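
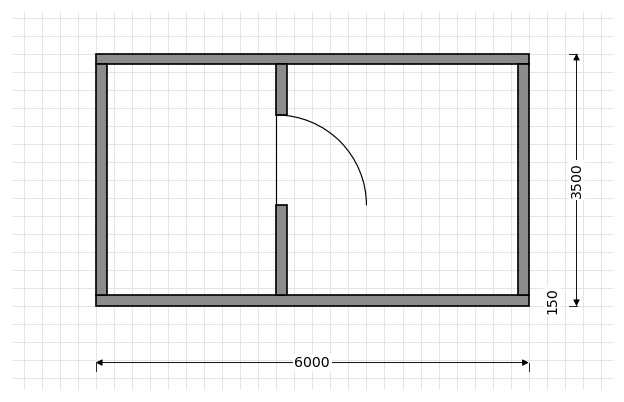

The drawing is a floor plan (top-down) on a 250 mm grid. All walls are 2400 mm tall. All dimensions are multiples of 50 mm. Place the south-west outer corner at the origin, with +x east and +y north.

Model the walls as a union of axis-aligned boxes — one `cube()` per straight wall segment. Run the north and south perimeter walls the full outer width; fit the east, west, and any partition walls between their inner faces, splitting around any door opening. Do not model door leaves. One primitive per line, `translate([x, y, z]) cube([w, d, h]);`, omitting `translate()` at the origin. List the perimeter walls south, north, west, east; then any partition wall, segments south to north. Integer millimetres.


cube([6000, 150, 2400]);
translate([0, 3350, 0]) cube([6000, 150, 2400]);
translate([0, 150, 0]) cube([150, 3200, 2400]);
translate([5850, 150, 0]) cube([150, 3200, 2400]);
translate([2500, 150, 0]) cube([150, 1250, 2400]);
translate([2500, 2650, 0]) cube([150, 700, 2400]);


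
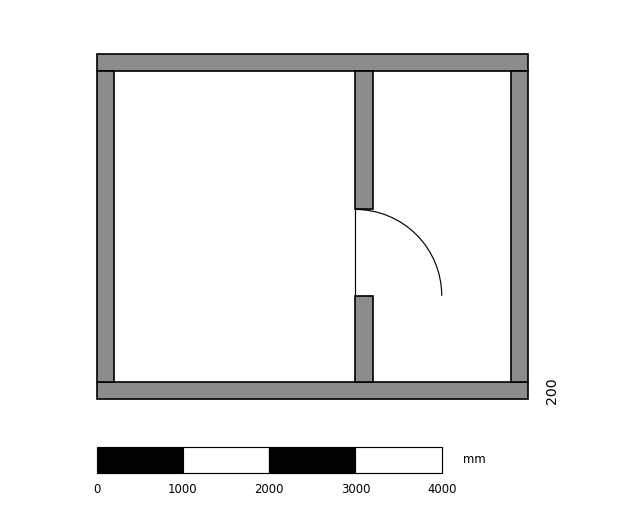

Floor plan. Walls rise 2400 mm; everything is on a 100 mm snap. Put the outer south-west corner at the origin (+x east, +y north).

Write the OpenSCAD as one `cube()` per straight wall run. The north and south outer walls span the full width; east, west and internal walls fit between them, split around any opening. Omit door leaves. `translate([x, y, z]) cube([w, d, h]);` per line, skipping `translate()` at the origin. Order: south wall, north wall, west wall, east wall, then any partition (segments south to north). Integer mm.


cube([5000, 200, 2400]);
translate([0, 3800, 0]) cube([5000, 200, 2400]);
translate([0, 200, 0]) cube([200, 3600, 2400]);
translate([4800, 200, 0]) cube([200, 3600, 2400]);
translate([3000, 200, 0]) cube([200, 1000, 2400]);
translate([3000, 2200, 0]) cube([200, 1600, 2400]);


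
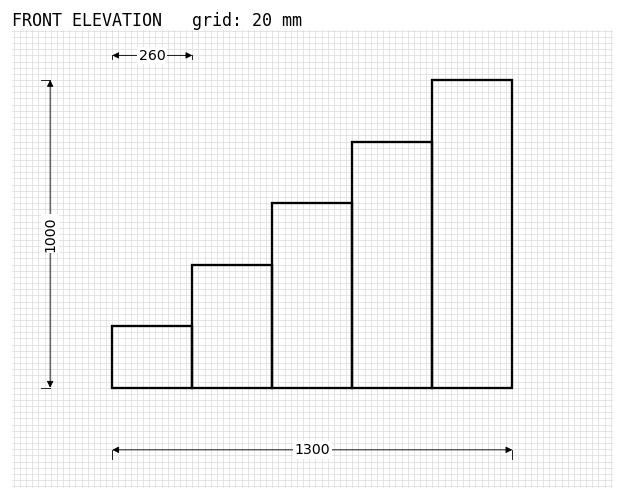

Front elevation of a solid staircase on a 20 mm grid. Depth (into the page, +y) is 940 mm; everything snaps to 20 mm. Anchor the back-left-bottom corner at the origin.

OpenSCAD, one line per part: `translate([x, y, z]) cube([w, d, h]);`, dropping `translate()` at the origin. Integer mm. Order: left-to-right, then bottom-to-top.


cube([260, 940, 200]);
translate([260, 0, 0]) cube([260, 940, 400]);
translate([520, 0, 0]) cube([260, 940, 600]);
translate([780, 0, 0]) cube([260, 940, 800]);
translate([1040, 0, 0]) cube([260, 940, 1000]);


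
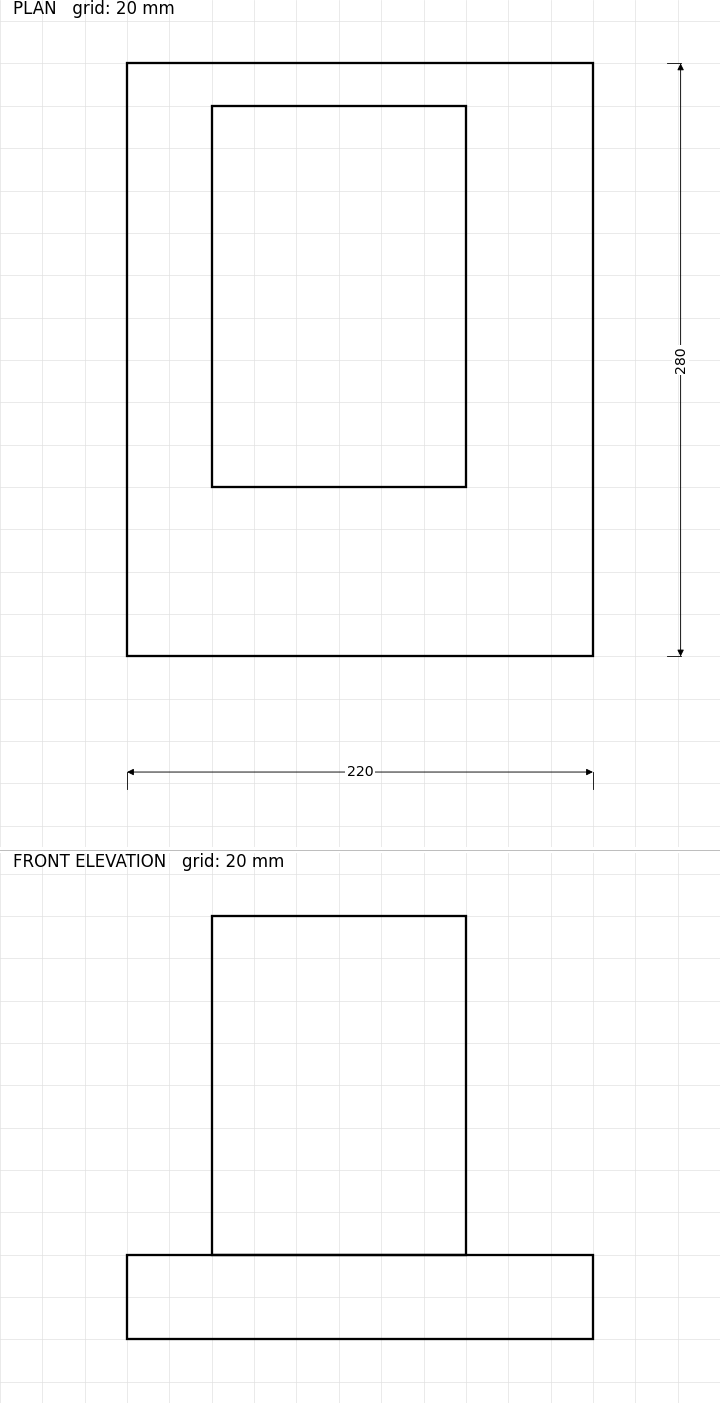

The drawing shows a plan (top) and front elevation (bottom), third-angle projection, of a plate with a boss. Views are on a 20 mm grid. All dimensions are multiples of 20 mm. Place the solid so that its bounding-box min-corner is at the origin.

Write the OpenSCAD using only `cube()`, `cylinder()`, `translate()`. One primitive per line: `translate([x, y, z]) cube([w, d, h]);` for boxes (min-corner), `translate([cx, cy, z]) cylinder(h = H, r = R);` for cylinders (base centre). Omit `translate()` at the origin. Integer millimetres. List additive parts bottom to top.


cube([220, 280, 40]);
translate([40, 80, 40]) cube([120, 180, 160]);


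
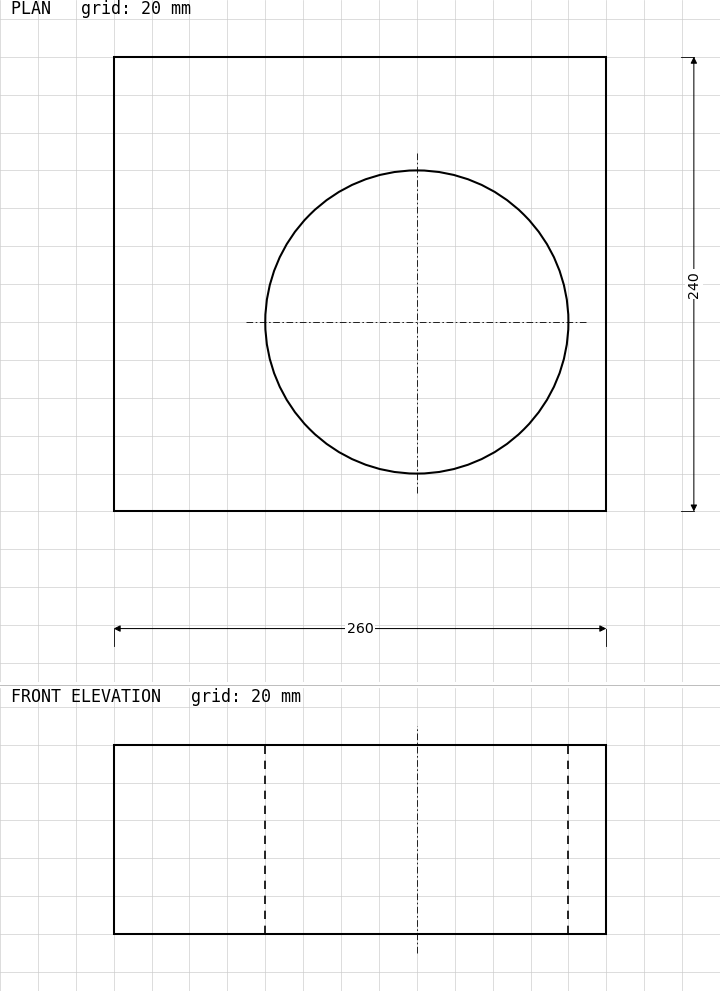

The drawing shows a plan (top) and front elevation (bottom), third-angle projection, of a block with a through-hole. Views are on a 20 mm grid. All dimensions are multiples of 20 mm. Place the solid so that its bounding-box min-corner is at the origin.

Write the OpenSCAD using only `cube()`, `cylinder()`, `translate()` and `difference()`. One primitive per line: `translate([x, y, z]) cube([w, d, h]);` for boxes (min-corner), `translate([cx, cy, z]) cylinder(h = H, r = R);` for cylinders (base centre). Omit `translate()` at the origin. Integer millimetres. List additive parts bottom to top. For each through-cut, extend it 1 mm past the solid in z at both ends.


difference() {
  cube([260, 240, 100]);
  translate([160, 100, -1]) cylinder(h = 102, r = 80);
}


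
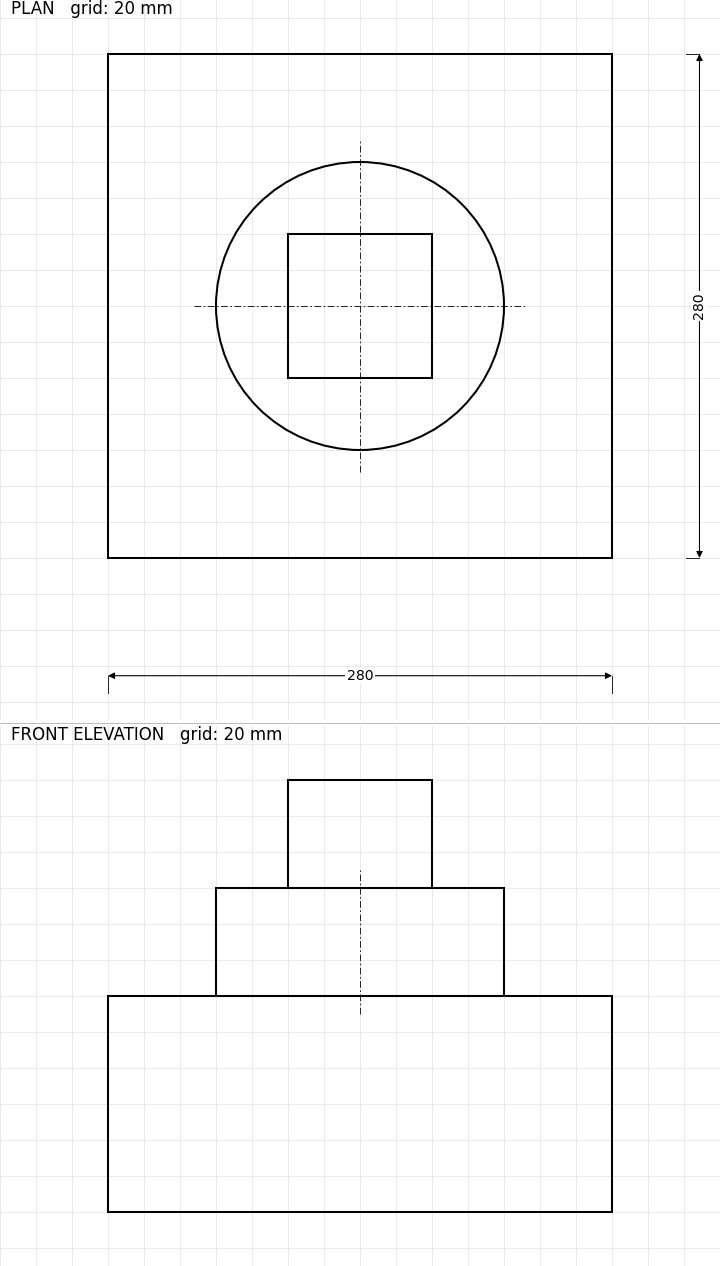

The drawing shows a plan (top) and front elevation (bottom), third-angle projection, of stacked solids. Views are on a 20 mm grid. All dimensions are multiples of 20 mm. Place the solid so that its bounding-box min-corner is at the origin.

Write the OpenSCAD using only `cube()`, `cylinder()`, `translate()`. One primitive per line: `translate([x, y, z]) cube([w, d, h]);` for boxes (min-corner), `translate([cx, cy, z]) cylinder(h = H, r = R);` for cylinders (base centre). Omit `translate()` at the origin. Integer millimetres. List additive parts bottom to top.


cube([280, 280, 120]);
translate([140, 140, 120]) cylinder(h = 60, r = 80);
translate([100, 100, 180]) cube([80, 80, 60]);


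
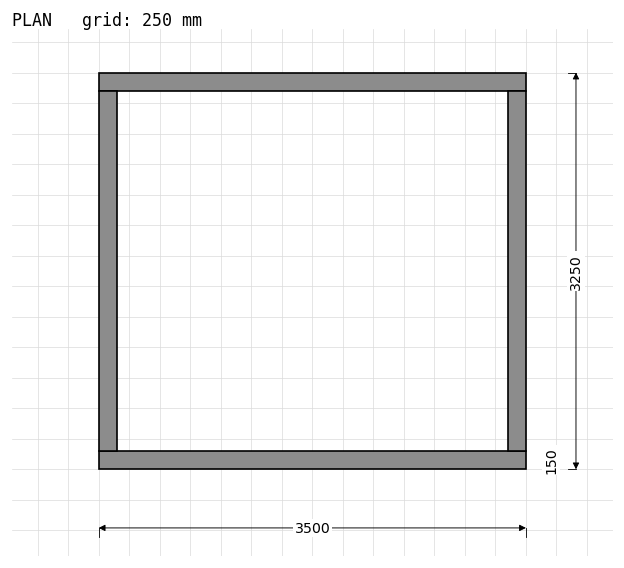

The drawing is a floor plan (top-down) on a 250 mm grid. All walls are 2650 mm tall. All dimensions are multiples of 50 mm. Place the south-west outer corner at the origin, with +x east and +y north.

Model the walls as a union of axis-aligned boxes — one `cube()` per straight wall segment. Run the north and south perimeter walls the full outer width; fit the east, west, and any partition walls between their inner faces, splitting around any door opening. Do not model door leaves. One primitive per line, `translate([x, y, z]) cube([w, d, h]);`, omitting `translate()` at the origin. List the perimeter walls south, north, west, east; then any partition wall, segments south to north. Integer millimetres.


cube([3500, 150, 2650]);
translate([0, 3100, 0]) cube([3500, 150, 2650]);
translate([0, 150, 0]) cube([150, 2950, 2650]);
translate([3350, 150, 0]) cube([150, 2950, 2650]);


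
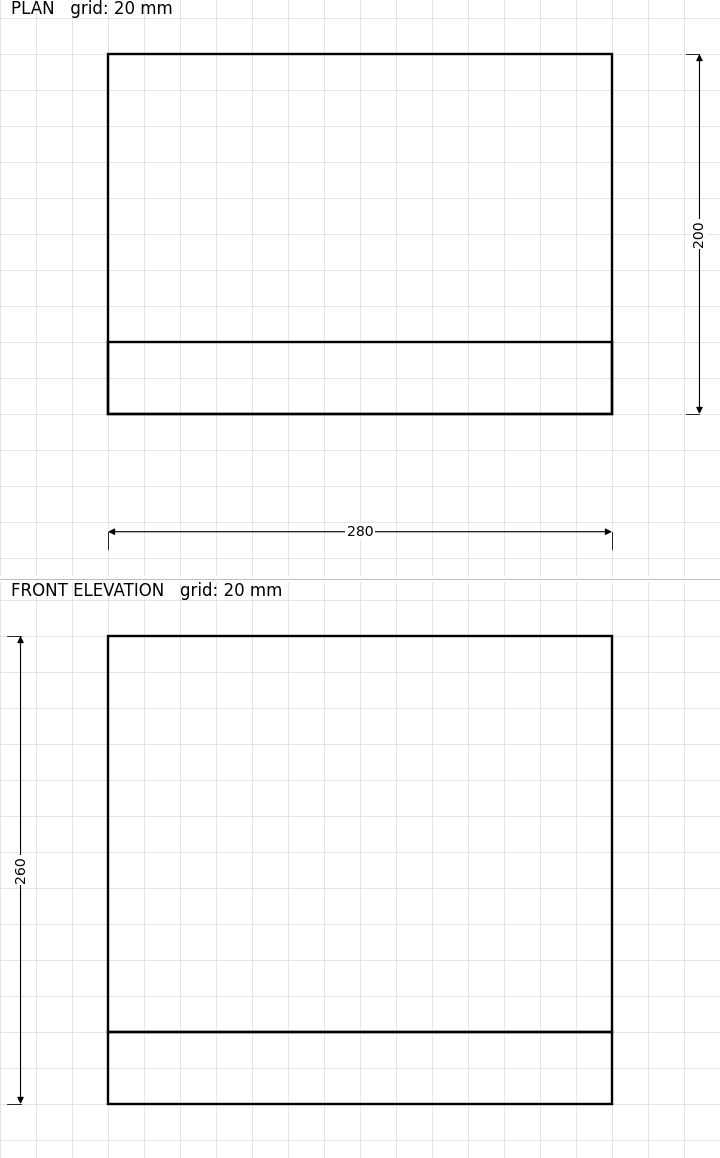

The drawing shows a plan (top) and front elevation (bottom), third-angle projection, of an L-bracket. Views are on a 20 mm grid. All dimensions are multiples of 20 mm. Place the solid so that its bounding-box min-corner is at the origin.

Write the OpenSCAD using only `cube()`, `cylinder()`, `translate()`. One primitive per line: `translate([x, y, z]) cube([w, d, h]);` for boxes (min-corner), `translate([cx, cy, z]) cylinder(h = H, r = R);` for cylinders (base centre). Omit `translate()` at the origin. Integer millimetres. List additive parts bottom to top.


cube([280, 200, 40]);
translate([0, 0, 40]) cube([280, 40, 220]);


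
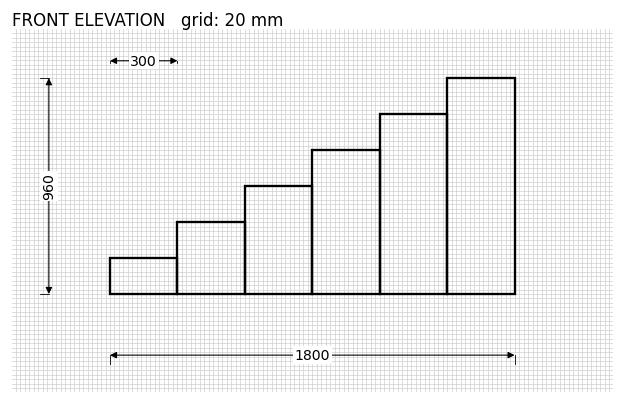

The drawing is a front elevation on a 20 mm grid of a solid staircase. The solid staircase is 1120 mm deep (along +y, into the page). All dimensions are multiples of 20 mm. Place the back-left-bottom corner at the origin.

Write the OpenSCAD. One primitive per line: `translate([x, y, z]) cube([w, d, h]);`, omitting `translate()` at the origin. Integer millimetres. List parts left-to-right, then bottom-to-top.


cube([300, 1120, 160]);
translate([300, 0, 0]) cube([300, 1120, 320]);
translate([600, 0, 0]) cube([300, 1120, 480]);
translate([900, 0, 0]) cube([300, 1120, 640]);
translate([1200, 0, 0]) cube([300, 1120, 800]);
translate([1500, 0, 0]) cube([300, 1120, 960]);


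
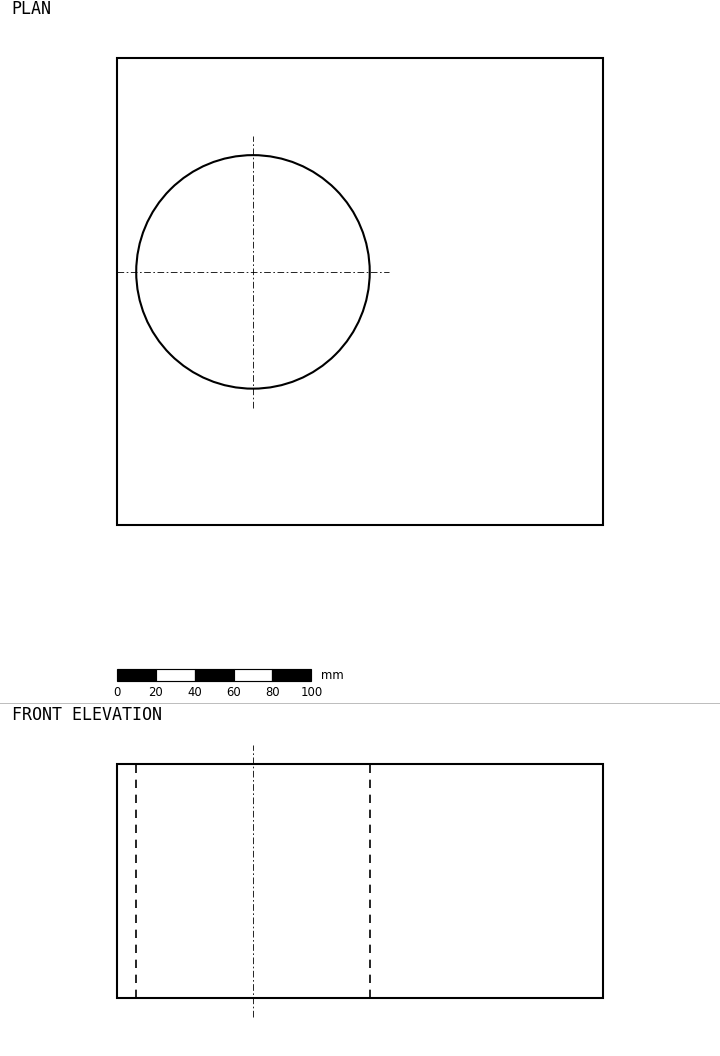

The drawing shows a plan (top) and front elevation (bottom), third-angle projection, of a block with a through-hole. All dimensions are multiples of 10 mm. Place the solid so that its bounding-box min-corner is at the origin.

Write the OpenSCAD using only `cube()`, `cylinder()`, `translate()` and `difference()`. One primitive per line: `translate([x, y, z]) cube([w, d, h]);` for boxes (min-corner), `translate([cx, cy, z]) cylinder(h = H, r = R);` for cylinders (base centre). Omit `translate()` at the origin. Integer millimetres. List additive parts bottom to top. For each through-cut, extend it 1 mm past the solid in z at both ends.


difference() {
  cube([250, 240, 120]);
  translate([70, 130, -1]) cylinder(h = 122, r = 60);
}


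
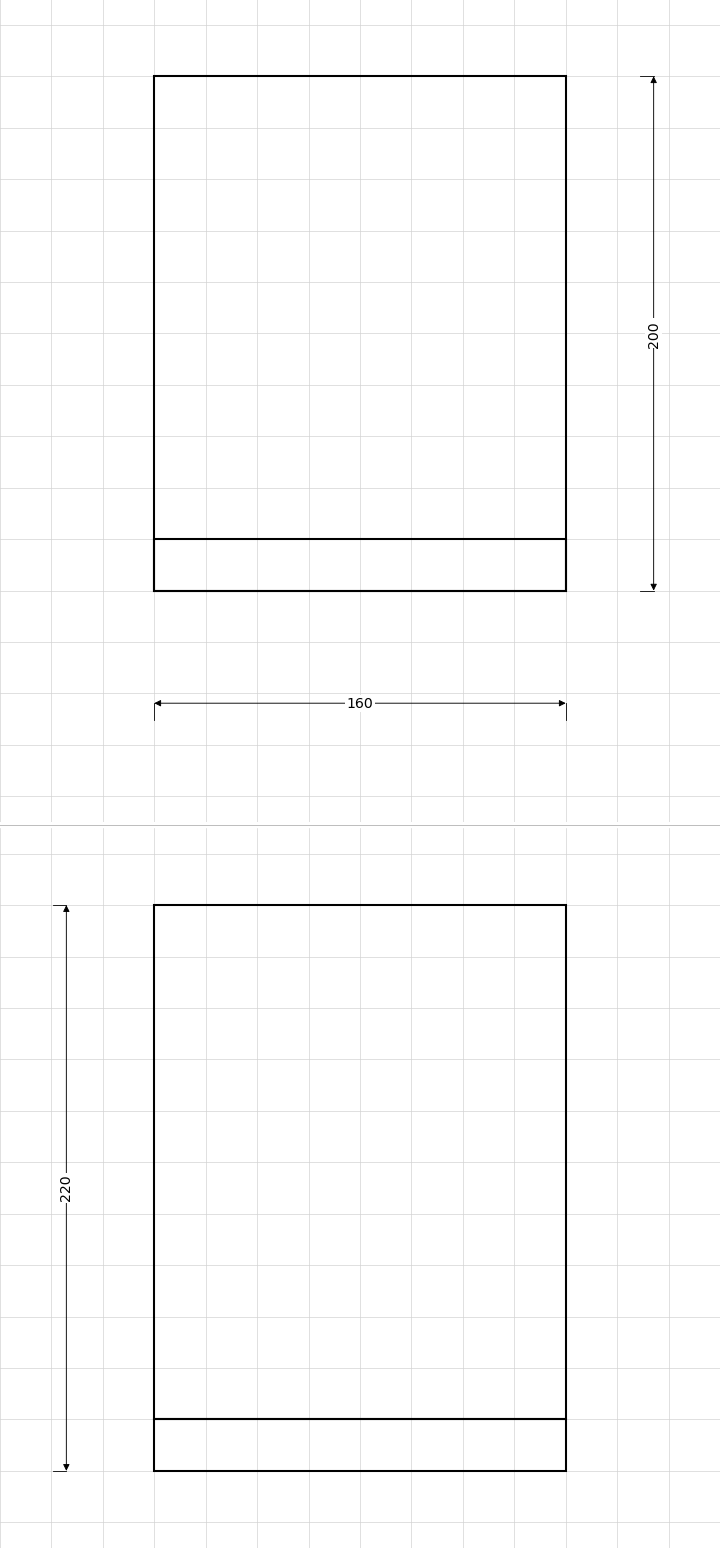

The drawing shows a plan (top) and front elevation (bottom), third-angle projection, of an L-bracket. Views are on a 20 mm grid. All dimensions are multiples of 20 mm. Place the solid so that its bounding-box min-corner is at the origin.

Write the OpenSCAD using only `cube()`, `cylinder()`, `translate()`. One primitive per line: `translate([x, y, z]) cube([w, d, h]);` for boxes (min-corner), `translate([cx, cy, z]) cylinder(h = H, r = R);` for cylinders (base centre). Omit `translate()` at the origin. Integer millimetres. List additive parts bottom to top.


cube([160, 200, 20]);
translate([0, 0, 20]) cube([160, 20, 200]);


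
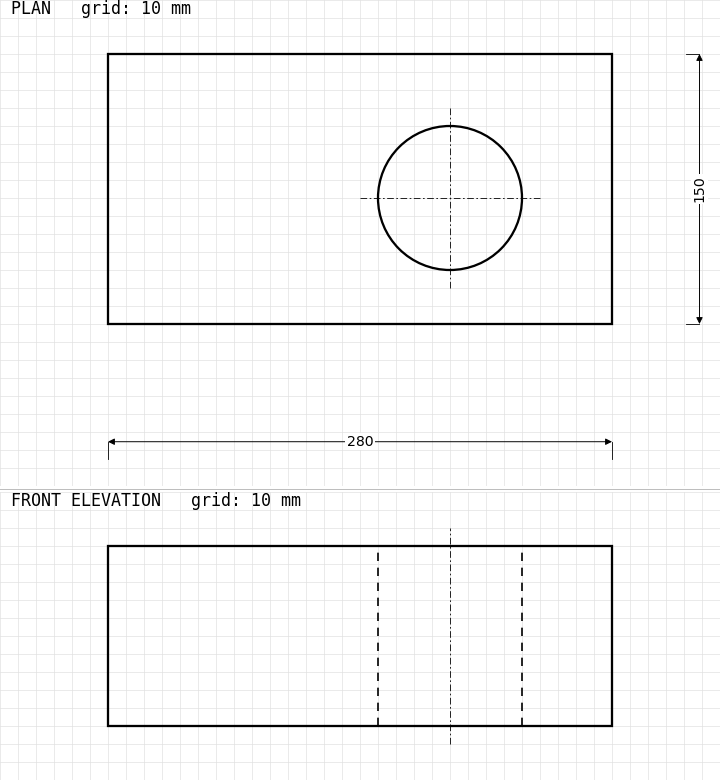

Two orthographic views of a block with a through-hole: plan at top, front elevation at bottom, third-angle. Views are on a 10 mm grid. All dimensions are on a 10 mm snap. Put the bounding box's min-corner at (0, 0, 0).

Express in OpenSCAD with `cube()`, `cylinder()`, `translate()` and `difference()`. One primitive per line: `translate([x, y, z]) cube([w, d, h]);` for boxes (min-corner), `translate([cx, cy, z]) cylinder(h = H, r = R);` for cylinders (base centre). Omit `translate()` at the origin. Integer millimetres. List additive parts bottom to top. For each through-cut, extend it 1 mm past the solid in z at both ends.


difference() {
  cube([280, 150, 100]);
  translate([190, 70, -1]) cylinder(h = 102, r = 40);
}


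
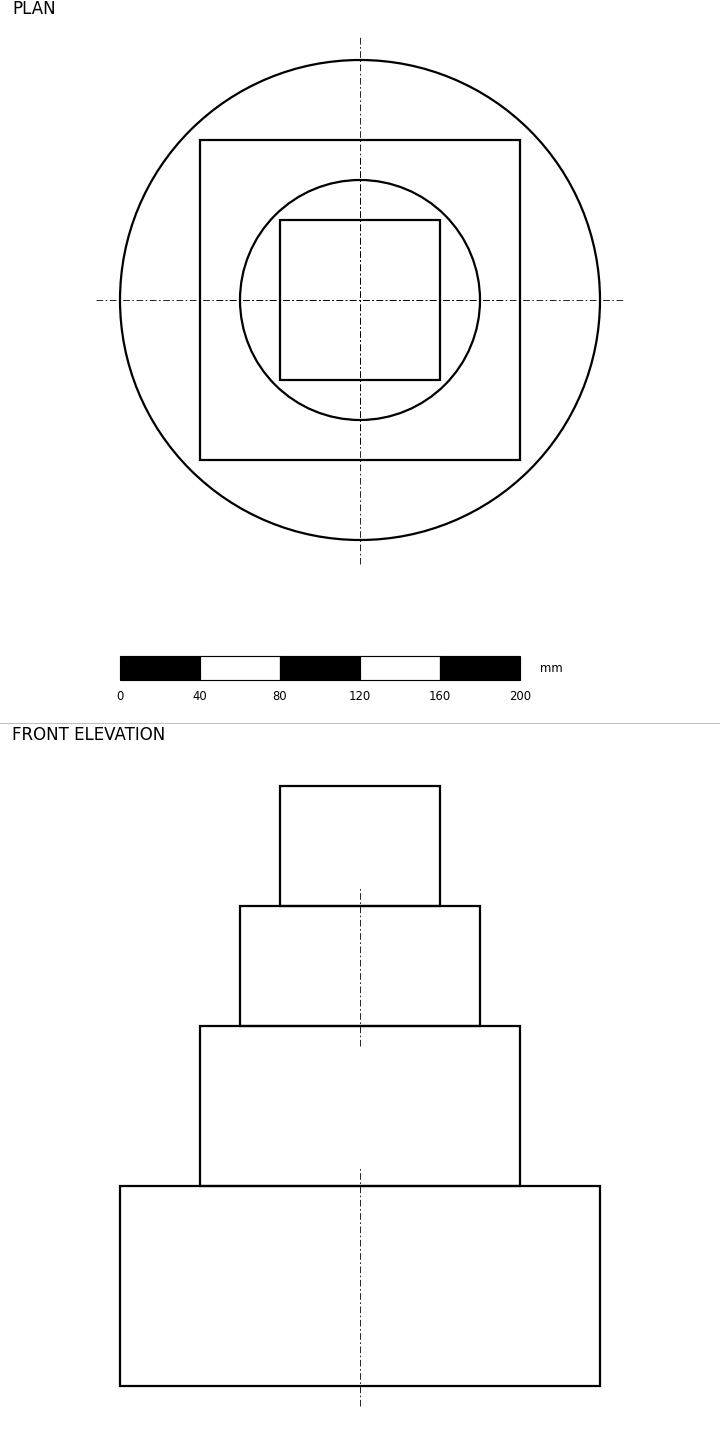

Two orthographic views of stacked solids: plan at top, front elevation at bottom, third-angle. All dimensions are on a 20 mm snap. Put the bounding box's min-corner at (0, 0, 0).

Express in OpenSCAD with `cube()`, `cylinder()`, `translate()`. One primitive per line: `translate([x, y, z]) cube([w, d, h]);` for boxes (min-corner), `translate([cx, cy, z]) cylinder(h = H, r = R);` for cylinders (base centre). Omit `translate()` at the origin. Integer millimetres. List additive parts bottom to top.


translate([120, 120, 0]) cylinder(h = 100, r = 120);
translate([40, 40, 100]) cube([160, 160, 80]);
translate([120, 120, 180]) cylinder(h = 60, r = 60);
translate([80, 80, 240]) cube([80, 80, 60]);


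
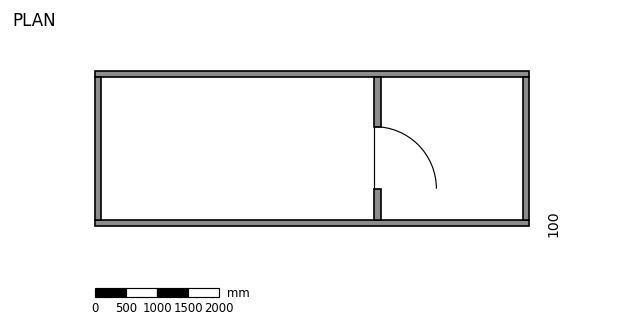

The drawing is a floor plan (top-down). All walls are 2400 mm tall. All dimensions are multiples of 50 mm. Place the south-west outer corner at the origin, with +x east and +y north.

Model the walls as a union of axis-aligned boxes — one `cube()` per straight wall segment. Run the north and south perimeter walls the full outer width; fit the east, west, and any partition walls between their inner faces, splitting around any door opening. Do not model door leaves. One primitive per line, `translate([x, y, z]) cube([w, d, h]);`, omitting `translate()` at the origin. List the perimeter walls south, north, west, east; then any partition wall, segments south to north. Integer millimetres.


cube([7000, 100, 2400]);
translate([0, 2400, 0]) cube([7000, 100, 2400]);
translate([0, 100, 0]) cube([100, 2300, 2400]);
translate([6900, 100, 0]) cube([100, 2300, 2400]);
translate([4500, 100, 0]) cube([100, 500, 2400]);
translate([4500, 1600, 0]) cube([100, 800, 2400]);


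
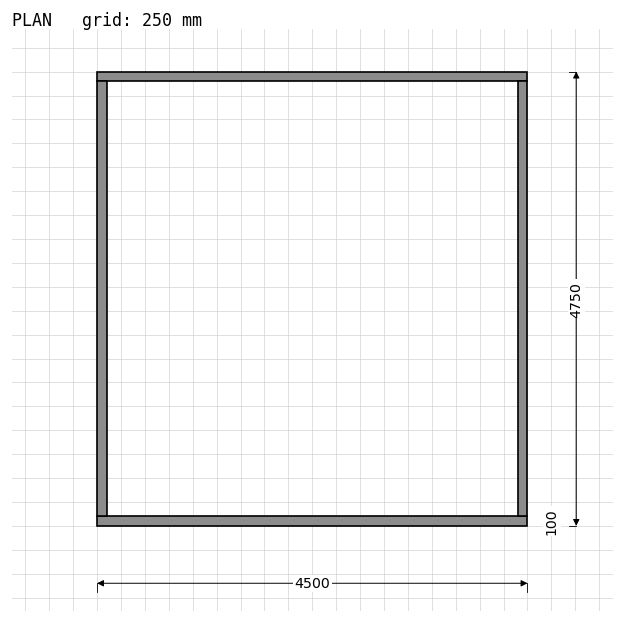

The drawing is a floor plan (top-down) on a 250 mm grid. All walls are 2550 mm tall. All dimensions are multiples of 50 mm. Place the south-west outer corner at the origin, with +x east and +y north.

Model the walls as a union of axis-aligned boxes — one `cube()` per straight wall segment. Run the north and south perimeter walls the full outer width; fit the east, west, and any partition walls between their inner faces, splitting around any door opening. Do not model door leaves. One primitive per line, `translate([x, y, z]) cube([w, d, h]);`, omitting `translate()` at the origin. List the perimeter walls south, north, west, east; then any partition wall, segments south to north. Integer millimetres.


cube([4500, 100, 2550]);
translate([0, 4650, 0]) cube([4500, 100, 2550]);
translate([0, 100, 0]) cube([100, 4550, 2550]);
translate([4400, 100, 0]) cube([100, 4550, 2550]);


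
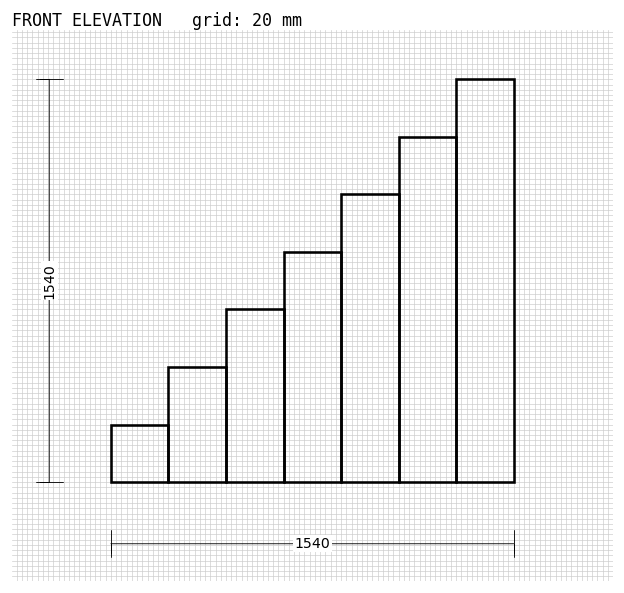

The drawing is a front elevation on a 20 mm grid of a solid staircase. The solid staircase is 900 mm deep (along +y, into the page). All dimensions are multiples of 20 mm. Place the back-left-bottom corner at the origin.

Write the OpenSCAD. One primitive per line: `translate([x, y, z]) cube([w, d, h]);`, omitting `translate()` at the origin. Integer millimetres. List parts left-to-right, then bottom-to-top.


cube([220, 900, 220]);
translate([220, 0, 0]) cube([220, 900, 440]);
translate([440, 0, 0]) cube([220, 900, 660]);
translate([660, 0, 0]) cube([220, 900, 880]);
translate([880, 0, 0]) cube([220, 900, 1100]);
translate([1100, 0, 0]) cube([220, 900, 1320]);
translate([1320, 0, 0]) cube([220, 900, 1540]);


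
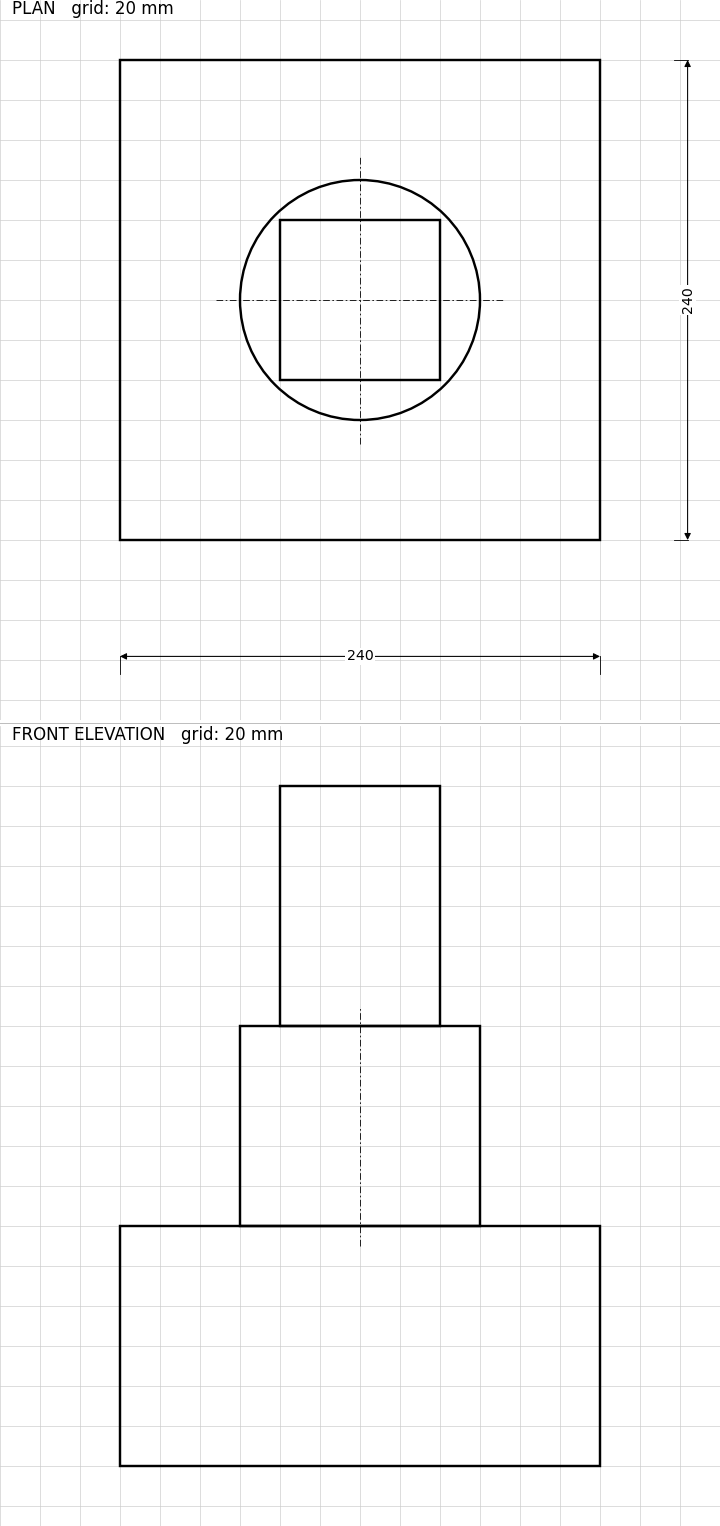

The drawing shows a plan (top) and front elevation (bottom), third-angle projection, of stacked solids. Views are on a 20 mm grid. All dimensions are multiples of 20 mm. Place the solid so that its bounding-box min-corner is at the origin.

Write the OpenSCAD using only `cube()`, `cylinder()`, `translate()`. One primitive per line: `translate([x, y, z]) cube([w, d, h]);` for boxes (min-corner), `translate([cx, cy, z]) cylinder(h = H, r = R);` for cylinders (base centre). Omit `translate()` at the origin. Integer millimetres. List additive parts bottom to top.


cube([240, 240, 120]);
translate([120, 120, 120]) cylinder(h = 100, r = 60);
translate([80, 80, 220]) cube([80, 80, 120]);


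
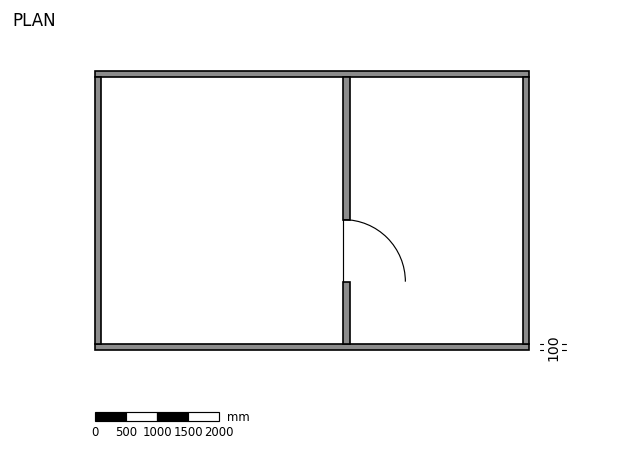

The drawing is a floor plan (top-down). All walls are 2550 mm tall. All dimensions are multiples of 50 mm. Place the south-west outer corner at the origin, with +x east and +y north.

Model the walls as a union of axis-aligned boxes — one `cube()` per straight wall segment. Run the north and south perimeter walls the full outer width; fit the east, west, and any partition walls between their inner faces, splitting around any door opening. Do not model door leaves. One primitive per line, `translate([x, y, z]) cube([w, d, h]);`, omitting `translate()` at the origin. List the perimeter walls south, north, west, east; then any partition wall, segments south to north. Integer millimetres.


cube([7000, 100, 2550]);
translate([0, 4400, 0]) cube([7000, 100, 2550]);
translate([0, 100, 0]) cube([100, 4300, 2550]);
translate([6900, 100, 0]) cube([100, 4300, 2550]);
translate([4000, 100, 0]) cube([100, 1000, 2550]);
translate([4000, 2100, 0]) cube([100, 2300, 2550]);


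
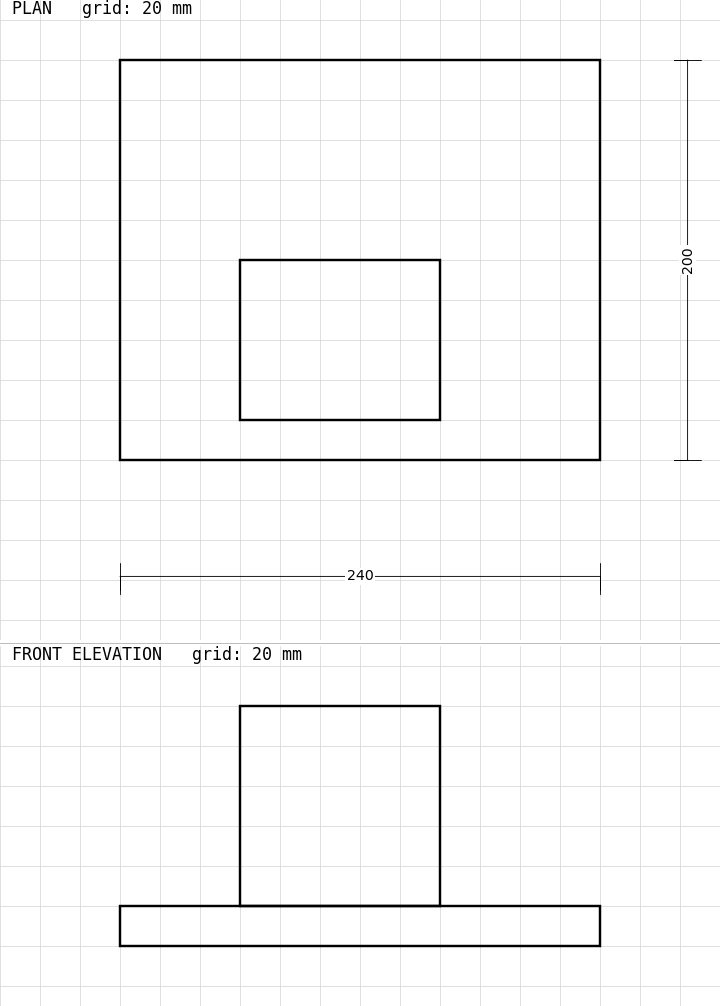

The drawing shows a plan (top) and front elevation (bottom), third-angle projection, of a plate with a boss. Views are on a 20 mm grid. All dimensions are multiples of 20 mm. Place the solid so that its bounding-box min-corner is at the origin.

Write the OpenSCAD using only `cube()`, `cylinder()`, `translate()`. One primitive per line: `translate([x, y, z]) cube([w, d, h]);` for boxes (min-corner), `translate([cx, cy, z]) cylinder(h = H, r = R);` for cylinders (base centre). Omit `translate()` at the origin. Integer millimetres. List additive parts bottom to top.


cube([240, 200, 20]);
translate([60, 20, 20]) cube([100, 80, 100]);


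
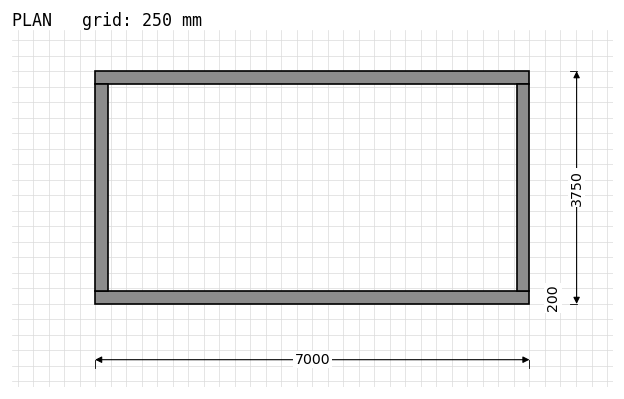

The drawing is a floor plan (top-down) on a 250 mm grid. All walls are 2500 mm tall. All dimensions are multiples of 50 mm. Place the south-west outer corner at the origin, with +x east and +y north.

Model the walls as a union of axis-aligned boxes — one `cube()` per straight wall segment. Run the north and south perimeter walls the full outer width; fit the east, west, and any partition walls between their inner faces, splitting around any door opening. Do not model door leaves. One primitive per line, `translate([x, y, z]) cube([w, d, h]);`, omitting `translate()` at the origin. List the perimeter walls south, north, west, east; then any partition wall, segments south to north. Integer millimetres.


cube([7000, 200, 2500]);
translate([0, 3550, 0]) cube([7000, 200, 2500]);
translate([0, 200, 0]) cube([200, 3350, 2500]);
translate([6800, 200, 0]) cube([200, 3350, 2500]);


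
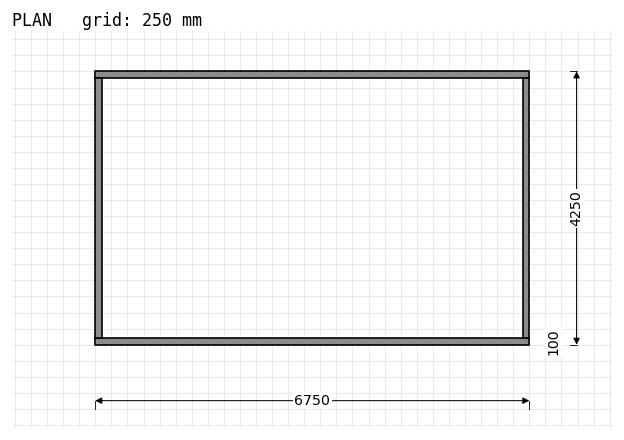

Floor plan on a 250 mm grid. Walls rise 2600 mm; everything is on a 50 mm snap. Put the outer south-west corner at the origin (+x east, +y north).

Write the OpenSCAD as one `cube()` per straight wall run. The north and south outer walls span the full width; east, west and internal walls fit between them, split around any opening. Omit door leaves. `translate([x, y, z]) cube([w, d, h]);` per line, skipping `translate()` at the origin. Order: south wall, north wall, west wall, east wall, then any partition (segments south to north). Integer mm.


cube([6750, 100, 2600]);
translate([0, 4150, 0]) cube([6750, 100, 2600]);
translate([0, 100, 0]) cube([100, 4050, 2600]);
translate([6650, 100, 0]) cube([100, 4050, 2600]);


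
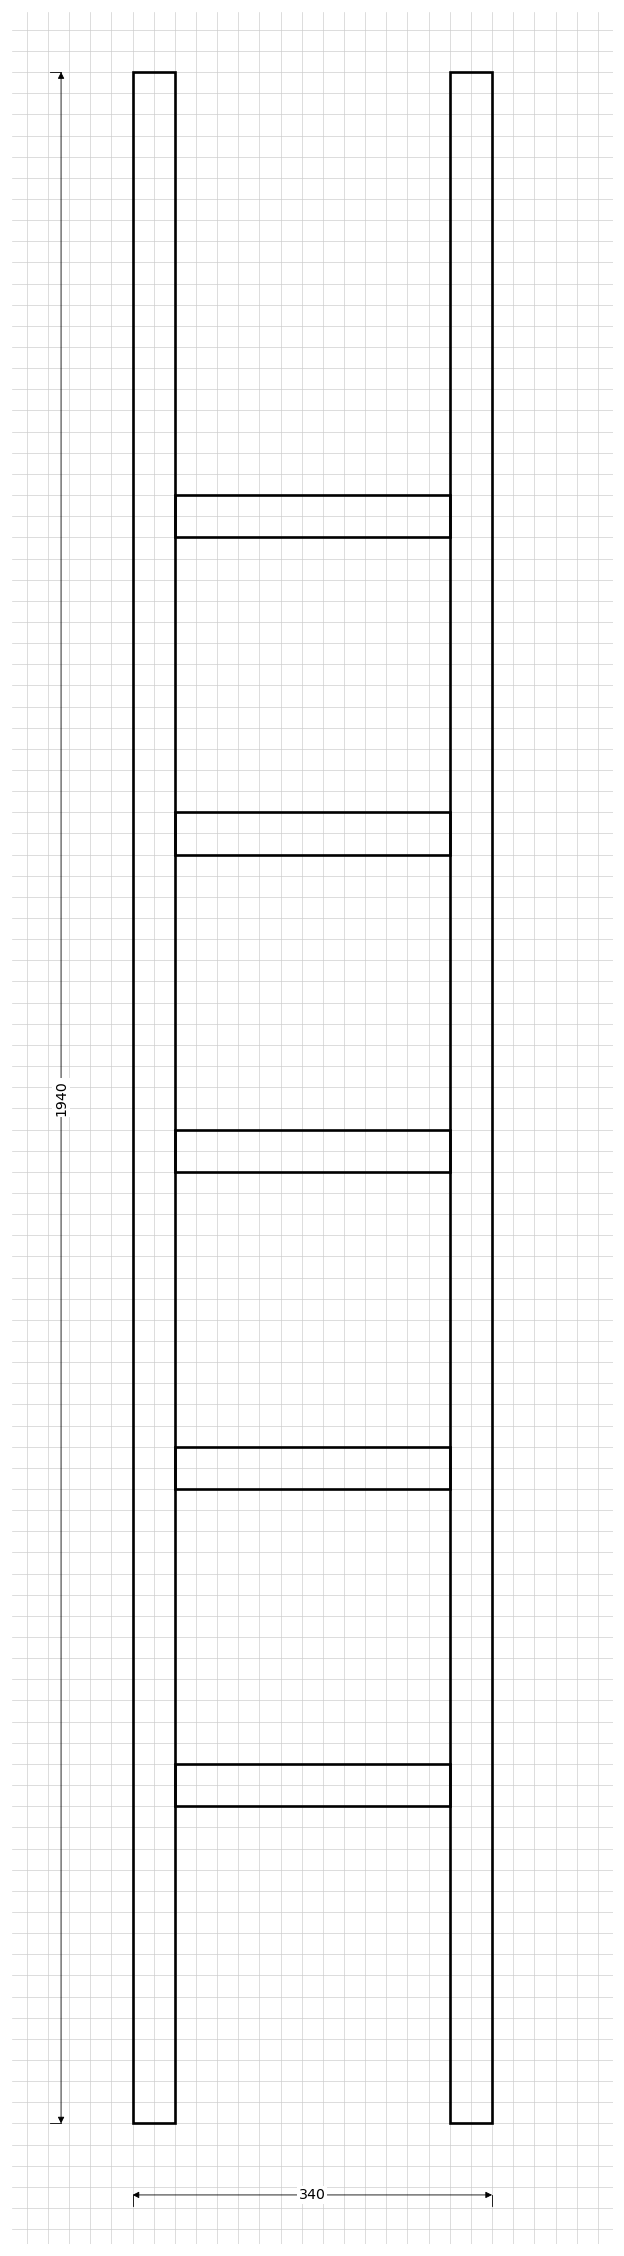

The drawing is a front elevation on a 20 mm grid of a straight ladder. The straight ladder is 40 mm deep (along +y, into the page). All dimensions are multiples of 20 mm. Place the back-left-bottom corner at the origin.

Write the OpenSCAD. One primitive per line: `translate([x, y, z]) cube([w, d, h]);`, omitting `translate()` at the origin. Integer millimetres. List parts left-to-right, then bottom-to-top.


cube([40, 40, 1940]);
translate([40, 0, 300]) cube([260, 40, 40]);
translate([40, 0, 600]) cube([260, 40, 40]);
translate([40, 0, 900]) cube([260, 40, 40]);
translate([40, 0, 1200]) cube([260, 40, 40]);
translate([40, 0, 1500]) cube([260, 40, 40]);
translate([300, 0, 0]) cube([40, 40, 1940]);


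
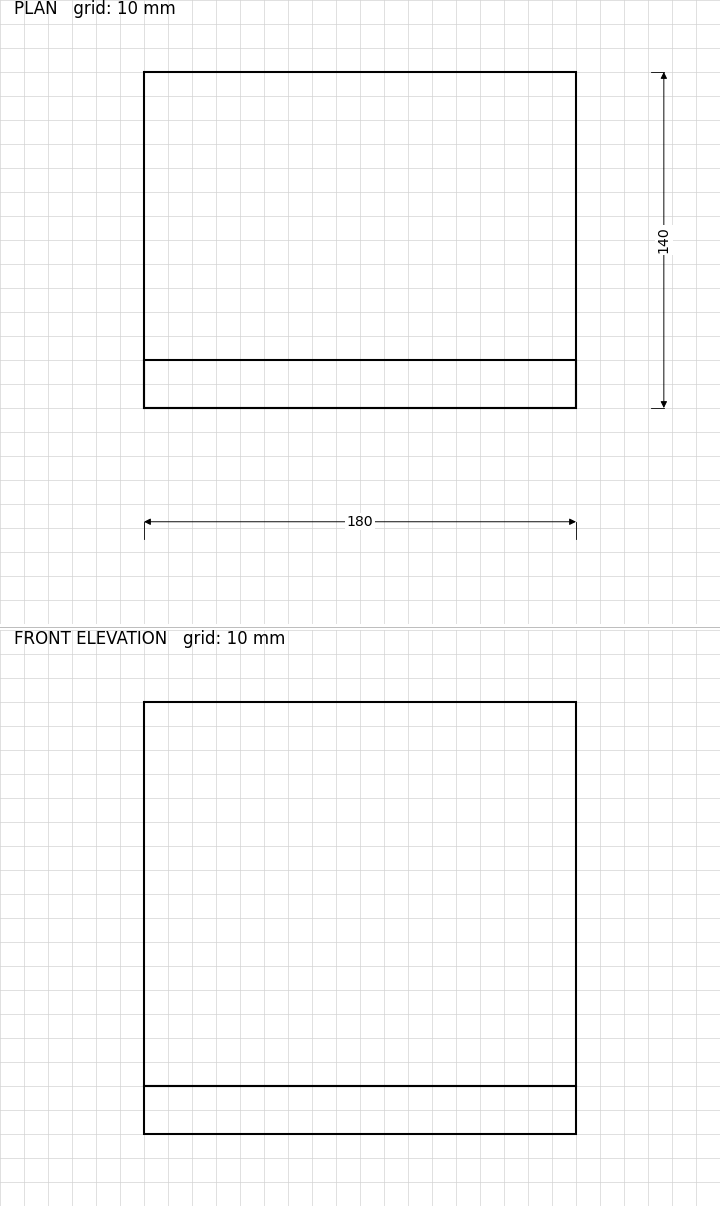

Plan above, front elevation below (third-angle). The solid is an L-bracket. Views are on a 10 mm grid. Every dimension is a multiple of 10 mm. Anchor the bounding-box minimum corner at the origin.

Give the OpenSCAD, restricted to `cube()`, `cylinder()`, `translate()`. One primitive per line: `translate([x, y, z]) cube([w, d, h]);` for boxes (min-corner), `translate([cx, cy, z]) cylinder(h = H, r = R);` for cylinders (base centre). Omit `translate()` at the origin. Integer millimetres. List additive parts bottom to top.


cube([180, 140, 20]);
translate([0, 0, 20]) cube([180, 20, 160]);


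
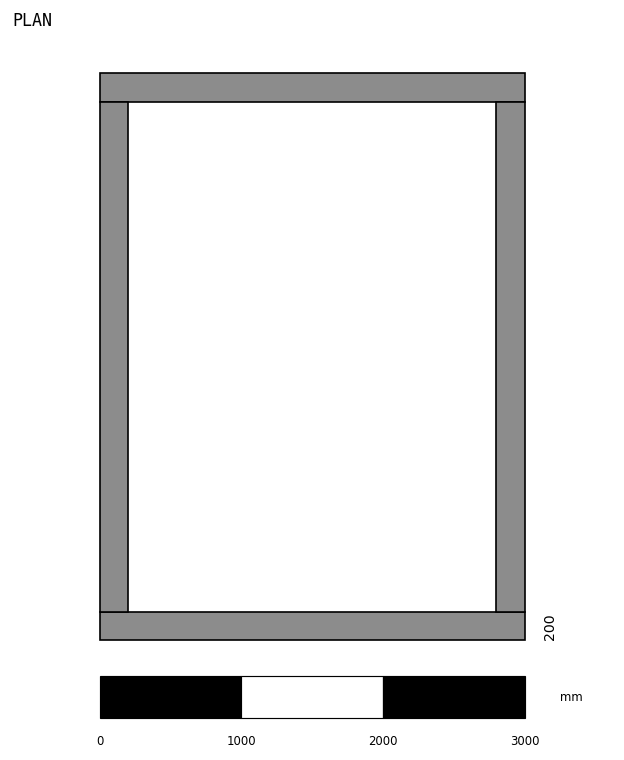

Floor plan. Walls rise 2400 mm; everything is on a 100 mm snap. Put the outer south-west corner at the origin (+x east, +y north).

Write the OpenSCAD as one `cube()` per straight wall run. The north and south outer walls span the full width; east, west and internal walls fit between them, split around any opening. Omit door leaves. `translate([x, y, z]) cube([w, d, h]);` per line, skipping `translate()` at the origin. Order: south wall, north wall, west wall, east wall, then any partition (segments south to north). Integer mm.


cube([3000, 200, 2400]);
translate([0, 3800, 0]) cube([3000, 200, 2400]);
translate([0, 200, 0]) cube([200, 3600, 2400]);
translate([2800, 200, 0]) cube([200, 3600, 2400]);


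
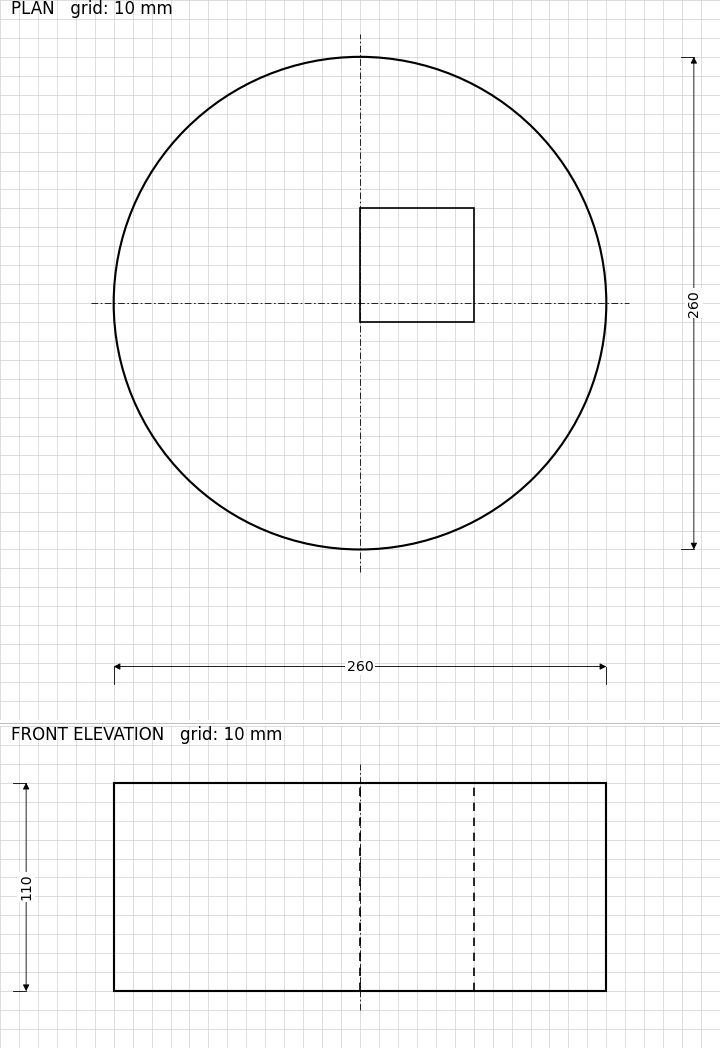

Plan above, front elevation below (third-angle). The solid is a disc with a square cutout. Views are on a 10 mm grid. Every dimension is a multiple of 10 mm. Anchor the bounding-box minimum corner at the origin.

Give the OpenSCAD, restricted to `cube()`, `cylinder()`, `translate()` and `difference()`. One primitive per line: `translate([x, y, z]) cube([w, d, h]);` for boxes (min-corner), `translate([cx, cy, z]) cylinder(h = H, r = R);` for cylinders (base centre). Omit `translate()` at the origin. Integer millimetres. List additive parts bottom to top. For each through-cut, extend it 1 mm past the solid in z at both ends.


difference() {
  translate([130, 130, 0]) cylinder(h = 110, r = 130);
  translate([130, 120, -1]) cube([60, 60, 112]);
}


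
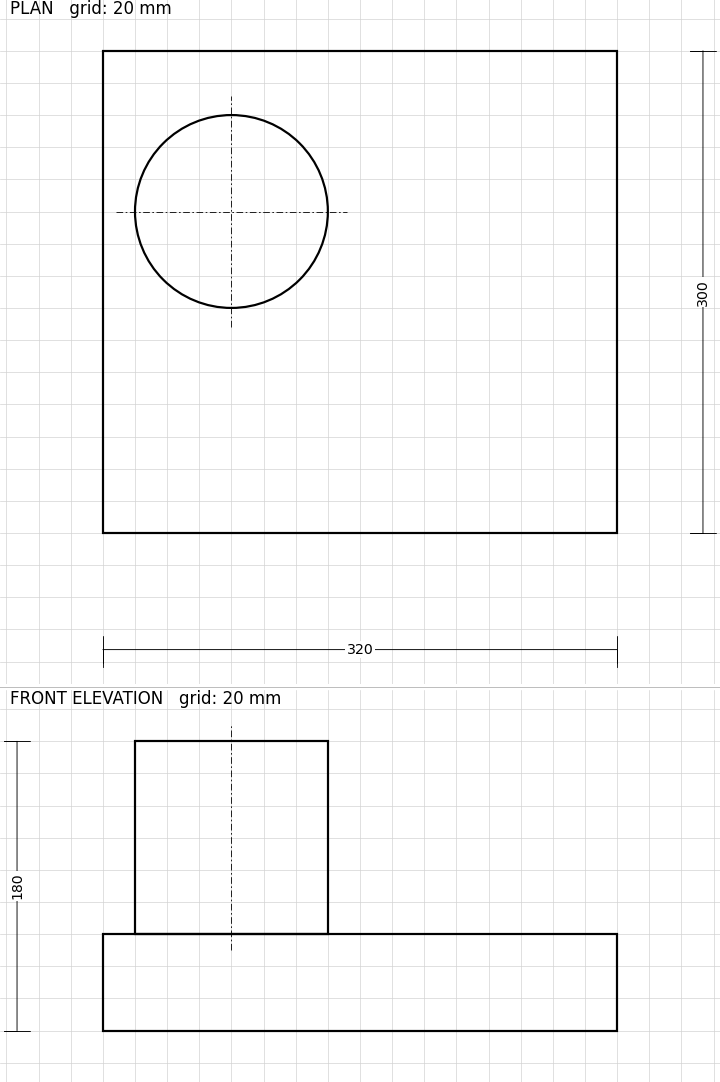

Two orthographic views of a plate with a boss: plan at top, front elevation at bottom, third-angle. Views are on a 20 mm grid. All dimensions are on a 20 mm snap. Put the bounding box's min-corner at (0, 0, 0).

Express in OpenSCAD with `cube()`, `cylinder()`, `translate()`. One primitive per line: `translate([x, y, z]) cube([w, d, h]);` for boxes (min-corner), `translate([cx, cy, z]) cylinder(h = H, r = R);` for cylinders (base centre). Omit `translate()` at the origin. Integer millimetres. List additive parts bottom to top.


cube([320, 300, 60]);
translate([80, 200, 60]) cylinder(h = 120, r = 60);


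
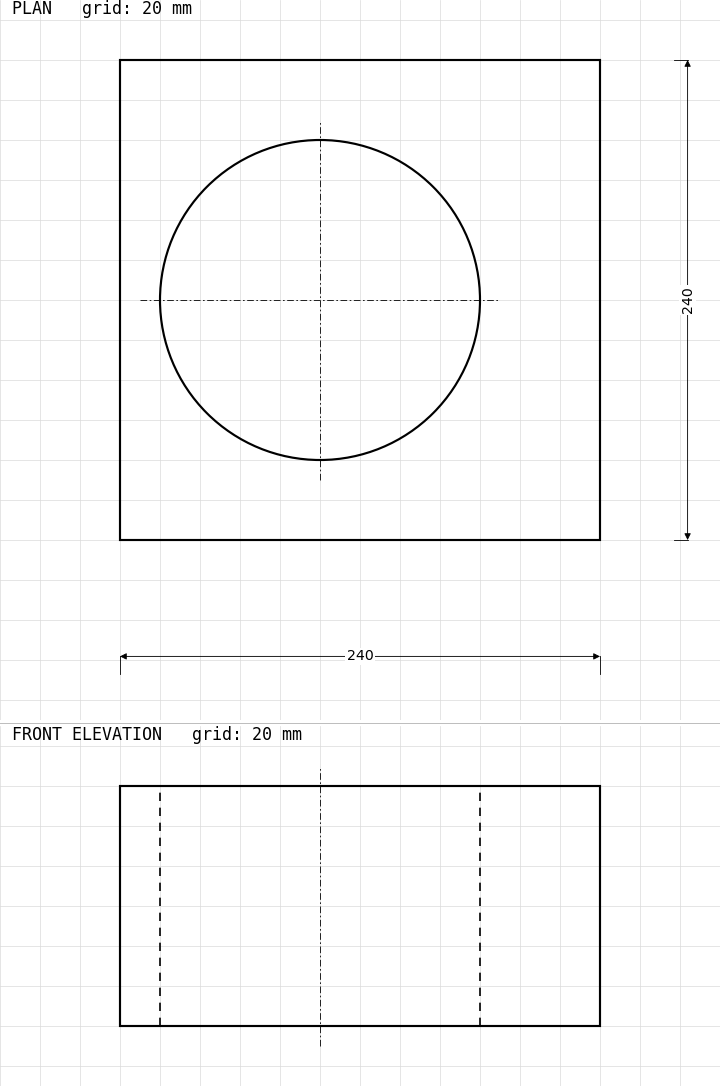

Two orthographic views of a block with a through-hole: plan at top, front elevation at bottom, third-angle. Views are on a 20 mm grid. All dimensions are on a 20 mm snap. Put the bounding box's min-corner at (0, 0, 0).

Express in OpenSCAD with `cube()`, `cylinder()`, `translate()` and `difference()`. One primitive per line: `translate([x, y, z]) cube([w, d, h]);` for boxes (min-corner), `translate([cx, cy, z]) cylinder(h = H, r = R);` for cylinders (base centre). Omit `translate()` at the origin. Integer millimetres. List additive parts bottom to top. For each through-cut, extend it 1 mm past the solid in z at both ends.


difference() {
  cube([240, 240, 120]);
  translate([100, 120, -1]) cylinder(h = 122, r = 80);
}


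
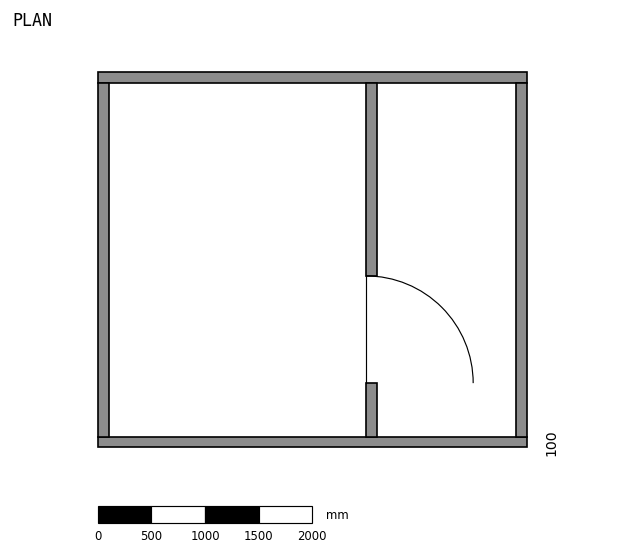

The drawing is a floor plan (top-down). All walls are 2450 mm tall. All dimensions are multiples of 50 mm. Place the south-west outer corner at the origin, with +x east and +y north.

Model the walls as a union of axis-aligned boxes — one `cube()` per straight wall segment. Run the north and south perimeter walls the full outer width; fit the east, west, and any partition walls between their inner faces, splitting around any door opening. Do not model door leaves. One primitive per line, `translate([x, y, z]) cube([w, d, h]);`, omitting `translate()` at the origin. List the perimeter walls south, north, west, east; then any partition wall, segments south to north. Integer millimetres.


cube([4000, 100, 2450]);
translate([0, 3400, 0]) cube([4000, 100, 2450]);
translate([0, 100, 0]) cube([100, 3300, 2450]);
translate([3900, 100, 0]) cube([100, 3300, 2450]);
translate([2500, 100, 0]) cube([100, 500, 2450]);
translate([2500, 1600, 0]) cube([100, 1800, 2450]);


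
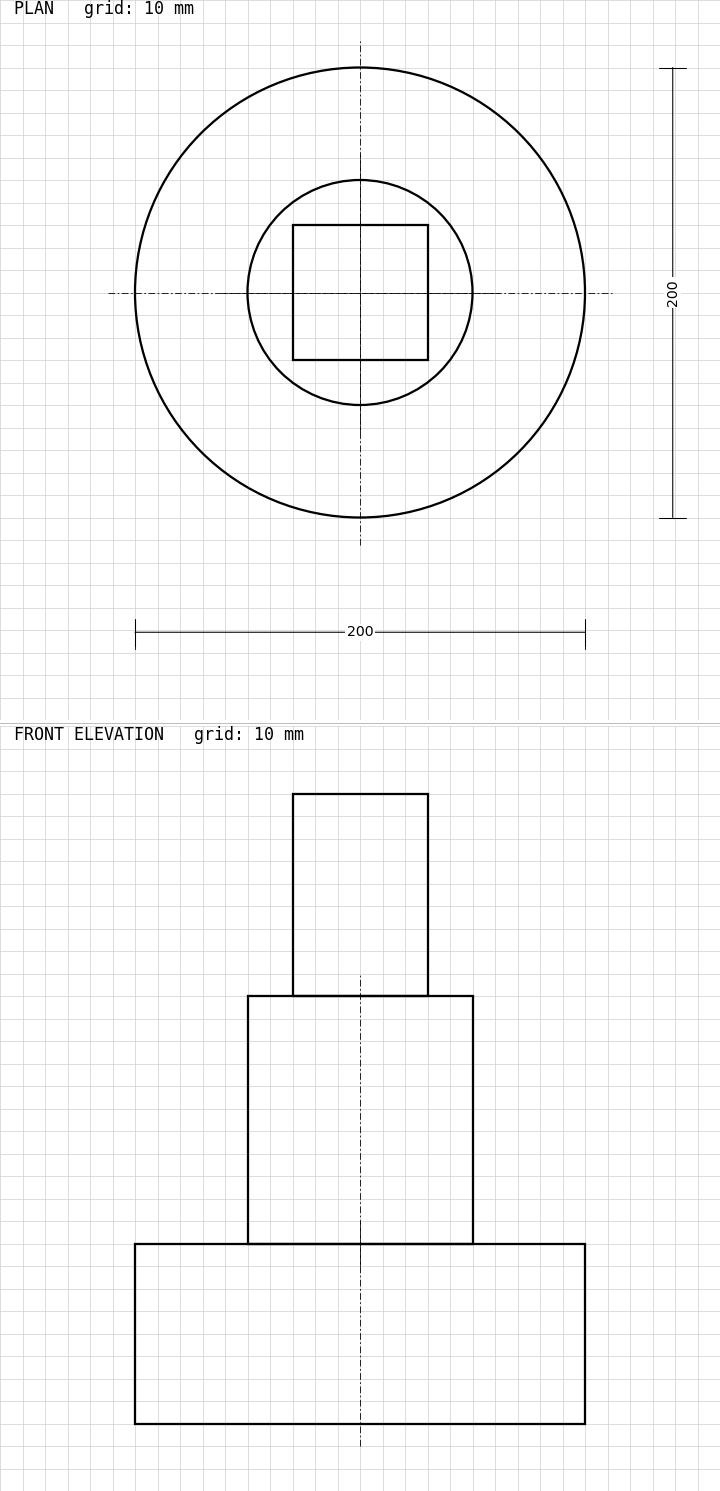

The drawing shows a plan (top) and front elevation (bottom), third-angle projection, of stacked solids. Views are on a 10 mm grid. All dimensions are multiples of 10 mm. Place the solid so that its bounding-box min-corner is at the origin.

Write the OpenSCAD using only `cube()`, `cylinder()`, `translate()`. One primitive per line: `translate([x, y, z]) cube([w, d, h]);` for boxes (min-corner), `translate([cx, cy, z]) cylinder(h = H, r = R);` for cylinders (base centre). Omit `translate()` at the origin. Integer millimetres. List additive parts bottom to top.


translate([100, 100, 0]) cylinder(h = 80, r = 100);
translate([100, 100, 80]) cylinder(h = 110, r = 50);
translate([70, 70, 190]) cube([60, 60, 90]);


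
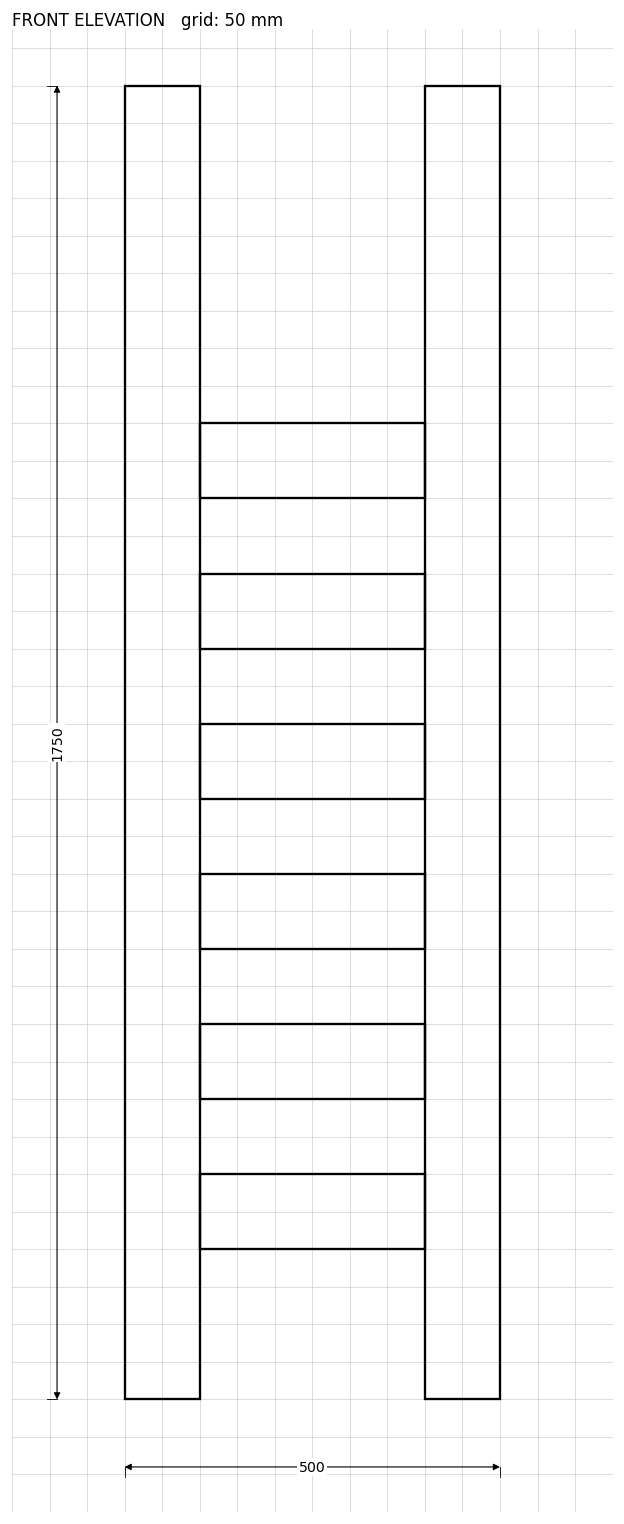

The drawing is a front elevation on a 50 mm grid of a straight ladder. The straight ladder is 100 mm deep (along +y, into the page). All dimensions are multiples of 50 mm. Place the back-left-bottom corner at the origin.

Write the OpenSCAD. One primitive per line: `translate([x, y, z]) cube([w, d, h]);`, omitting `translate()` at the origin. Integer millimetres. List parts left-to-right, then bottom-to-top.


cube([100, 100, 1750]);
translate([100, 0, 200]) cube([300, 100, 100]);
translate([100, 0, 400]) cube([300, 100, 100]);
translate([100, 0, 600]) cube([300, 100, 100]);
translate([100, 0, 800]) cube([300, 100, 100]);
translate([100, 0, 1000]) cube([300, 100, 100]);
translate([100, 0, 1200]) cube([300, 100, 100]);
translate([400, 0, 0]) cube([100, 100, 1750]);


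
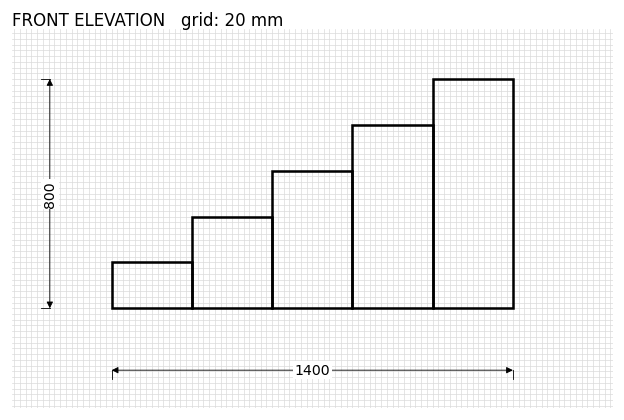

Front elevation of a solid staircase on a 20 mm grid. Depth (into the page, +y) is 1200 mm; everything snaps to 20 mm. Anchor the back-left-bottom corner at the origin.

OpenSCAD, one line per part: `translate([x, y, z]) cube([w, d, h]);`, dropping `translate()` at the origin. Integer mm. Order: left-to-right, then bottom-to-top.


cube([280, 1200, 160]);
translate([280, 0, 0]) cube([280, 1200, 320]);
translate([560, 0, 0]) cube([280, 1200, 480]);
translate([840, 0, 0]) cube([280, 1200, 640]);
translate([1120, 0, 0]) cube([280, 1200, 800]);


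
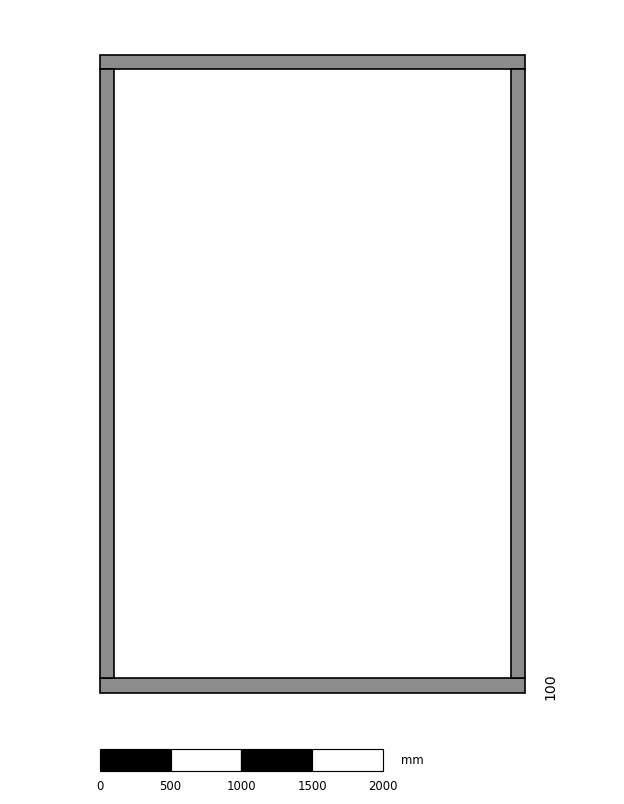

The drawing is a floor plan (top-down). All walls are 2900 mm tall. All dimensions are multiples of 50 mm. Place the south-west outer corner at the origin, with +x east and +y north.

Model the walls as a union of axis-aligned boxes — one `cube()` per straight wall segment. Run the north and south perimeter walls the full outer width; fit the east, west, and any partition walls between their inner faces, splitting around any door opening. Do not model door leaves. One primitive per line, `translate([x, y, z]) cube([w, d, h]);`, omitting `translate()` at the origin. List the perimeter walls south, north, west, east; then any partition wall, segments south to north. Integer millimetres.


cube([3000, 100, 2900]);
translate([0, 4400, 0]) cube([3000, 100, 2900]);
translate([0, 100, 0]) cube([100, 4300, 2900]);
translate([2900, 100, 0]) cube([100, 4300, 2900]);


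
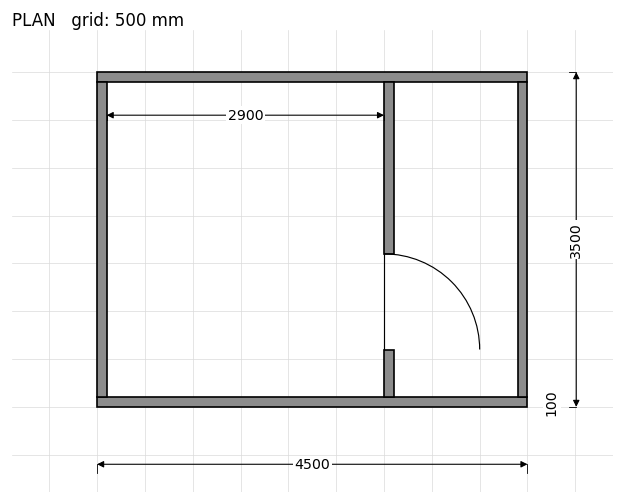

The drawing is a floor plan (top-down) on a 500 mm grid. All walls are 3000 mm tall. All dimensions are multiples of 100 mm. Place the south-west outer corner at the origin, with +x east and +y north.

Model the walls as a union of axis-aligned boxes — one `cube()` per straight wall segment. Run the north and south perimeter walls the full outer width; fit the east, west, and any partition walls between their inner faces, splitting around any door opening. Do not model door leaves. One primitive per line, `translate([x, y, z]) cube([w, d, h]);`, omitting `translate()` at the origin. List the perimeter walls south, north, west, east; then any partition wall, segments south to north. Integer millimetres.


cube([4500, 100, 3000]);
translate([0, 3400, 0]) cube([4500, 100, 3000]);
translate([0, 100, 0]) cube([100, 3300, 3000]);
translate([4400, 100, 0]) cube([100, 3300, 3000]);
translate([3000, 100, 0]) cube([100, 500, 3000]);
translate([3000, 1600, 0]) cube([100, 1800, 3000]);


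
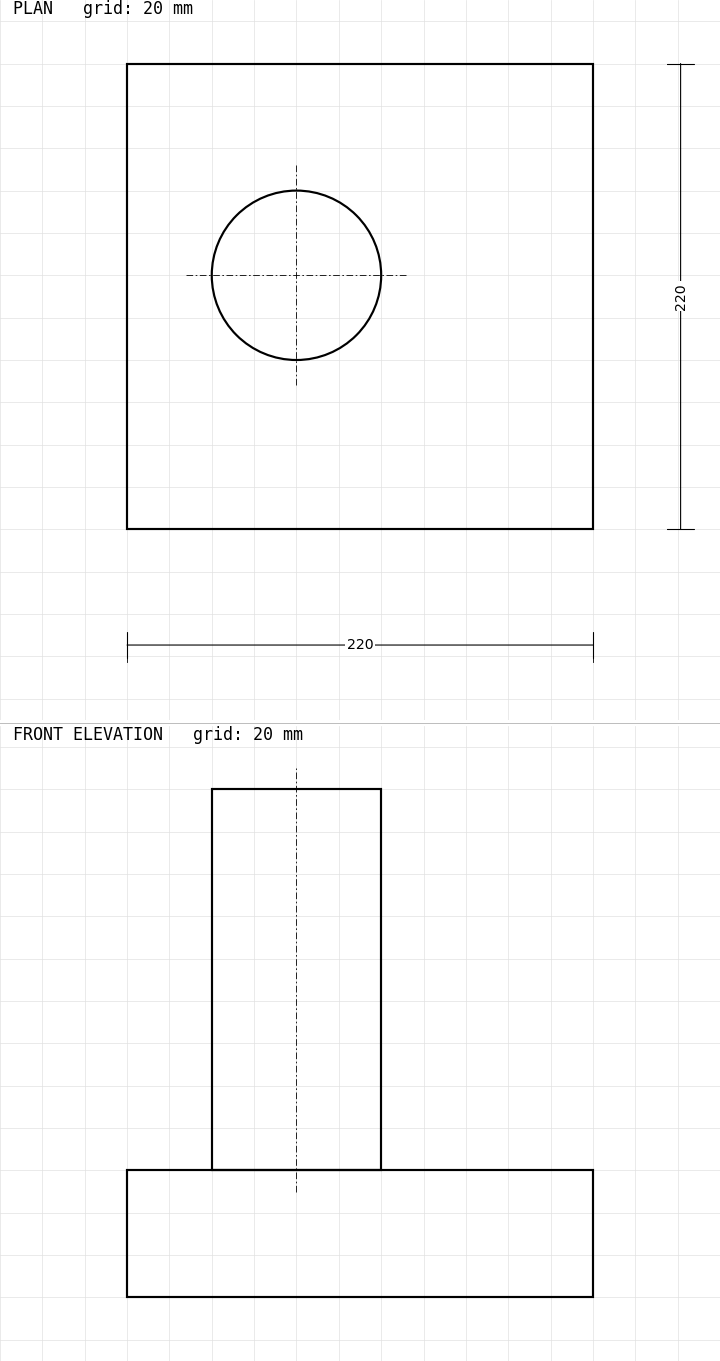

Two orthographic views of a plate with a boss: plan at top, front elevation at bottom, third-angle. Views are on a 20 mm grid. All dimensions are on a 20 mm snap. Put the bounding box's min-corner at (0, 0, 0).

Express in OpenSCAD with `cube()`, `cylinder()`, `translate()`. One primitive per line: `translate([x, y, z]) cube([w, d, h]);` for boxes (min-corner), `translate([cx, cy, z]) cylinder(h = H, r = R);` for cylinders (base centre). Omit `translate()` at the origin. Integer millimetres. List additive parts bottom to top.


cube([220, 220, 60]);
translate([80, 120, 60]) cylinder(h = 180, r = 40);


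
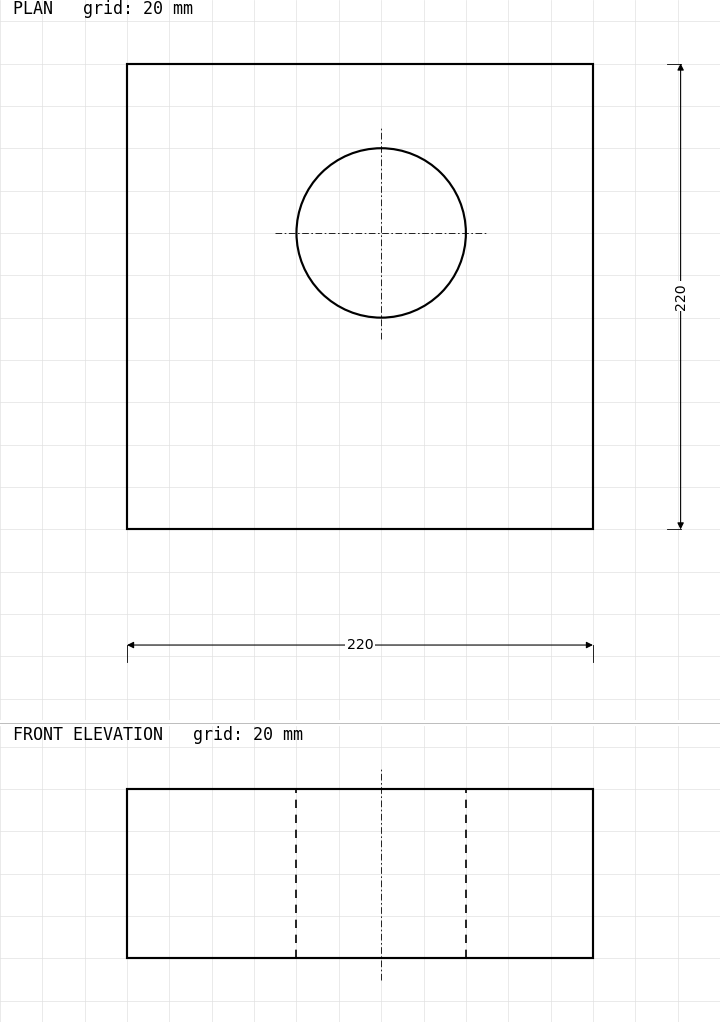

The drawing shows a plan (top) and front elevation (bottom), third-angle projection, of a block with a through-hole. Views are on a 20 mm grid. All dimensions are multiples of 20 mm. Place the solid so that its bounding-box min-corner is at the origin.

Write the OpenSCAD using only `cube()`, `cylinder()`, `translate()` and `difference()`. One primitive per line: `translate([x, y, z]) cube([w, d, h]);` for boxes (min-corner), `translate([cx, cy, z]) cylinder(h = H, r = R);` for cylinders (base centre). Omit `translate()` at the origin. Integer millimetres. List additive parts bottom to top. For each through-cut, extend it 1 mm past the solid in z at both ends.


difference() {
  cube([220, 220, 80]);
  translate([120, 140, -1]) cylinder(h = 82, r = 40);
}
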